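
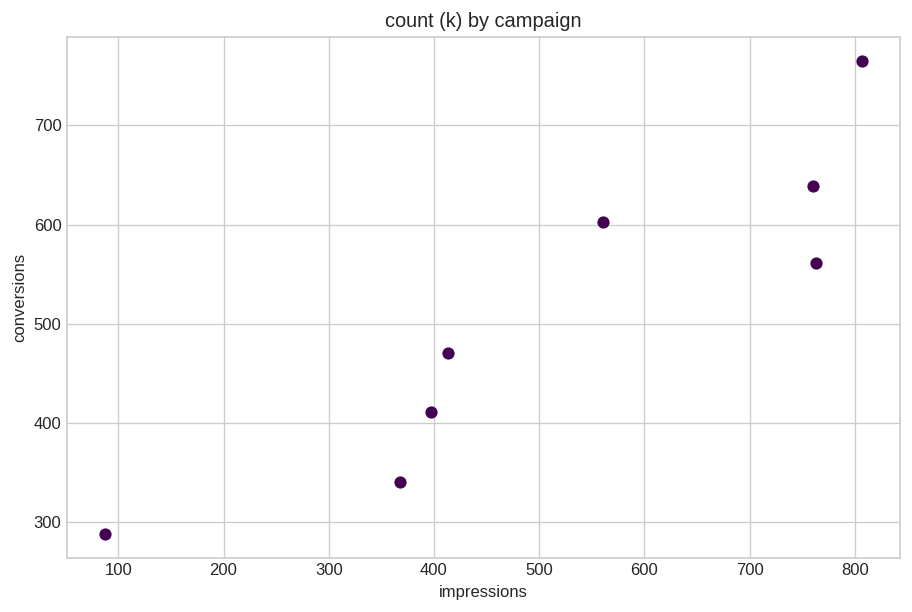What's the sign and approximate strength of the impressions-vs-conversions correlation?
Points are positively correlated; strong (|r| ≈ 0.9).

positive, strong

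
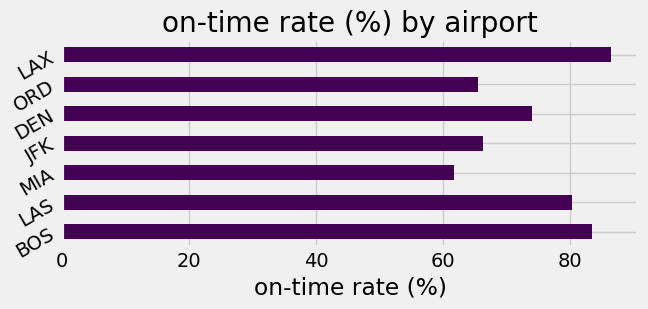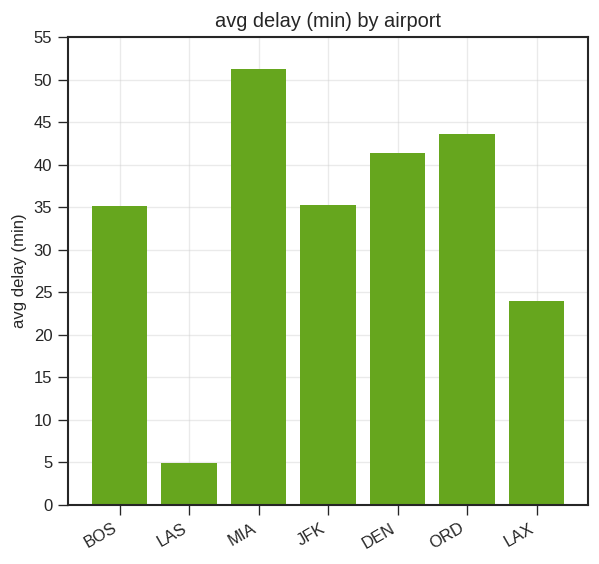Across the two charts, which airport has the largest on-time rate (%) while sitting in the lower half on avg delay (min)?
LAX

Chart 2 median avg delay (min) ≈ 35; below-median airports: BOS, LAS, LAX. Among those, LAX has the highest on-time rate (%) (≈ 90).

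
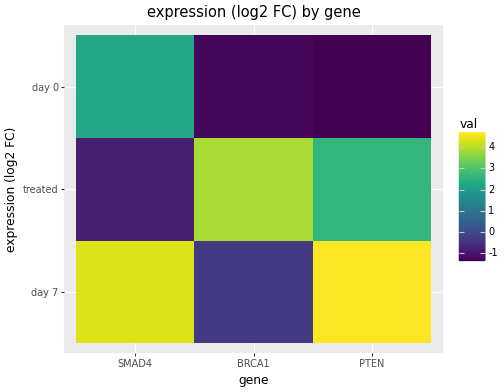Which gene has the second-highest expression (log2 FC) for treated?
Top 3 for treated: BRCA1 ≈ 4, PTEN ≈ 3, SMAD4 ≈ -1.

PTEN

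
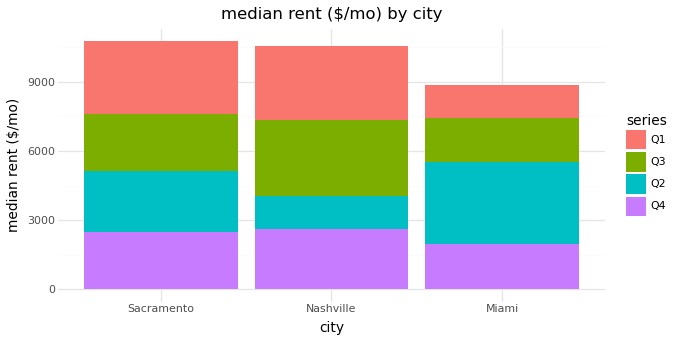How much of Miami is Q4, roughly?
≈ 2000

Q4 top ≈ 2000, bottom ≈ 0; segment ≈ 2000.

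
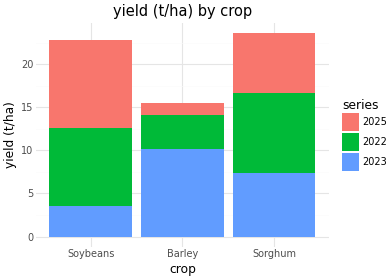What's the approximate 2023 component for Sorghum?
2023 top ≈ 8, bottom ≈ 0; segment ≈ 8.

≈ 8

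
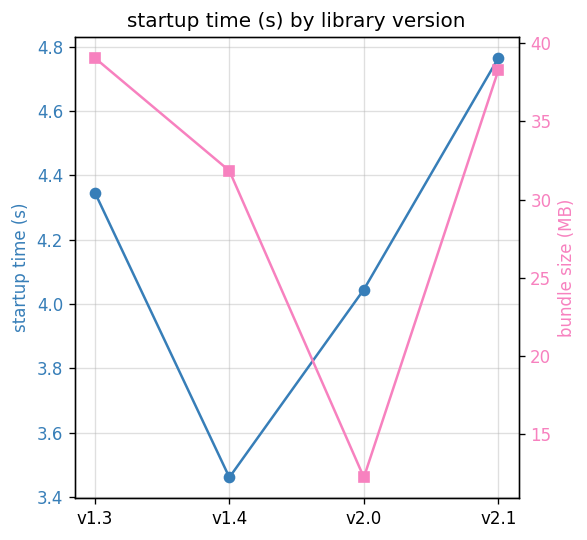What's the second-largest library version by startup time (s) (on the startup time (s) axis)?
v1.3

Top 3 (on the startup time (s) axis): v2.1 ≈ 4.8, v1.3 ≈ 4.4, v2.0 ≈ 4.0.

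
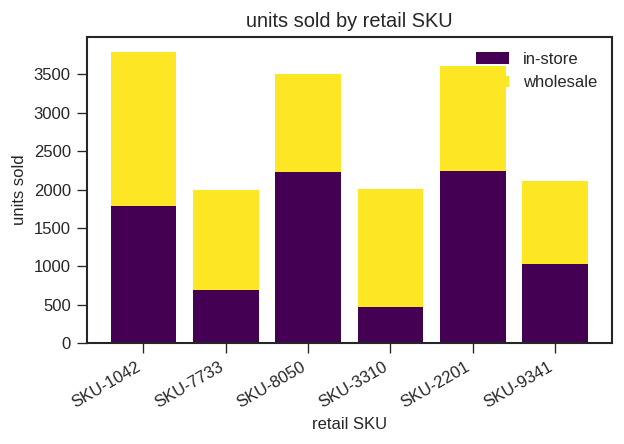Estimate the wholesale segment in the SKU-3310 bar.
≈ 1500

wholesale top ≈ 2000, bottom ≈ 500; segment ≈ 1500.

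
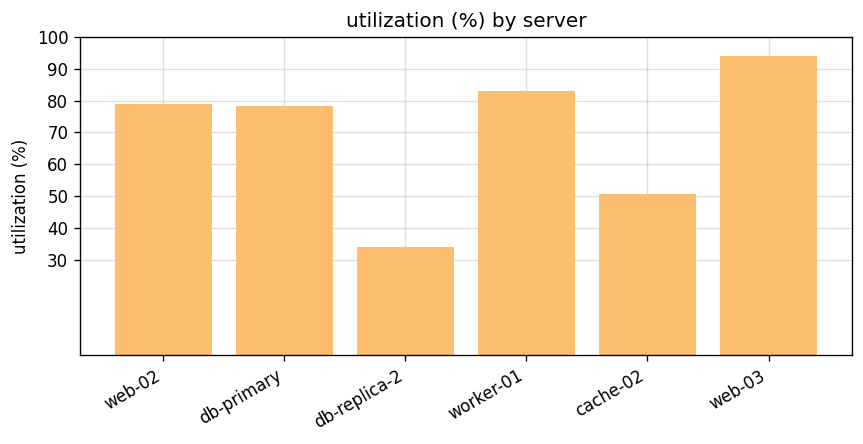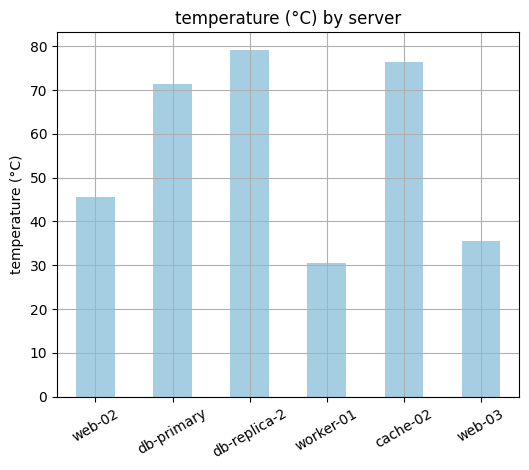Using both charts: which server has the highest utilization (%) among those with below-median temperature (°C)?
web-03

Chart 2 median temperature (°C) ≈ 60; below-median servers: web-02, worker-01, web-03. Among those, web-03 has the highest utilization (%) (≈ 90).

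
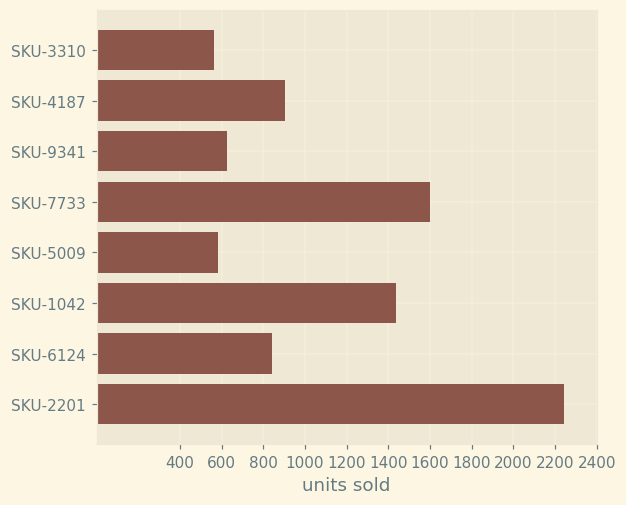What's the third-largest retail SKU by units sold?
SKU-1042

Top 4: SKU-2201 ≈ 2200, SKU-7733 ≈ 1600, SKU-1042 ≈ 1400, SKU-4187 ≈ 1000.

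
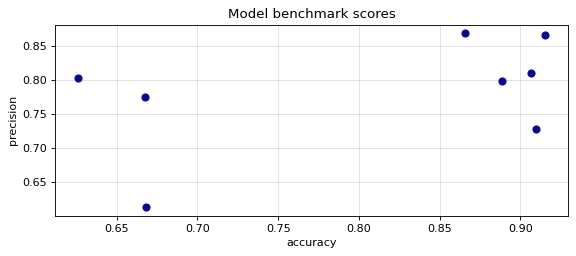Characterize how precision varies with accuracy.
positive, moderate

Points are positively correlated; moderate (|r| ≈ 0.5).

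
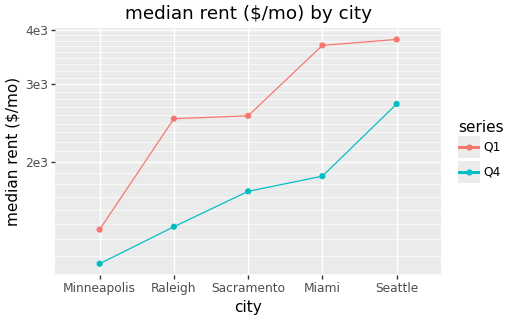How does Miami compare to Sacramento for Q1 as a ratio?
Miami ≈ 3500, Sacramento ≈ 2500; 3500/2500 ≈ 1.4.

≈ 1.4×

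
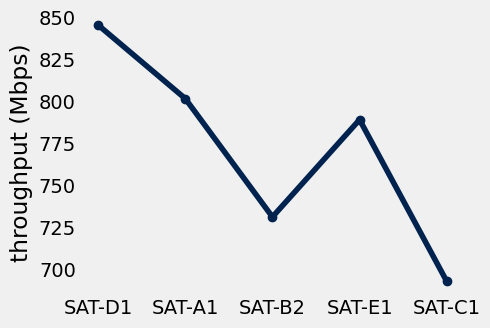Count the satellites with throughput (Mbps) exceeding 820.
1

Above 820: SAT-D1.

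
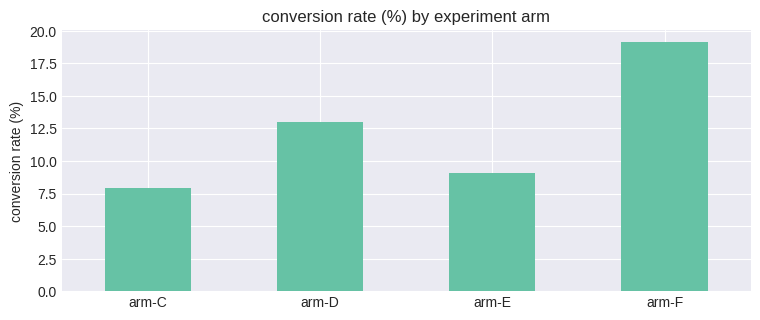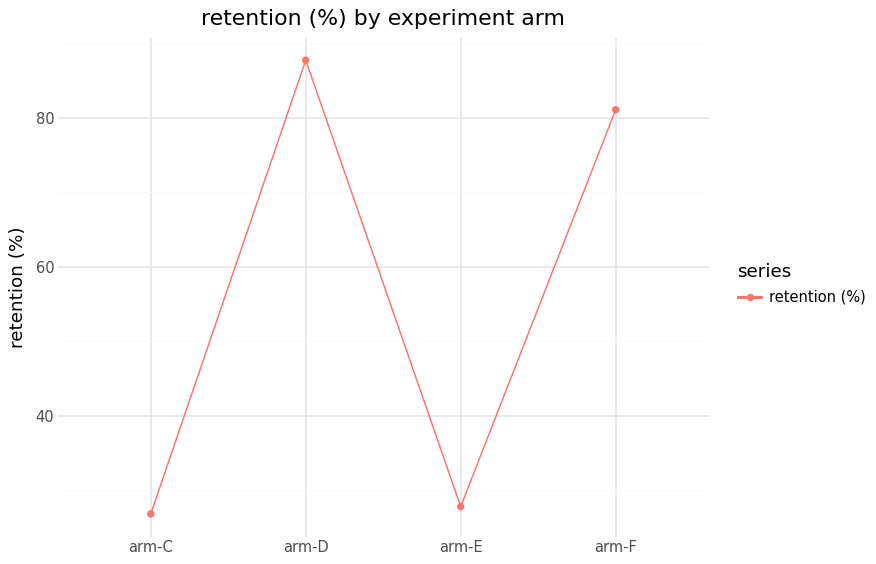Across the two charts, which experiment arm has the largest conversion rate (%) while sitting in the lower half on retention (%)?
Chart 2 median retention (%) ≈ 50; below-median experiment arms: arm-C, arm-E. Among those, arm-E has the highest conversion rate (%) (≈ 10).

arm-E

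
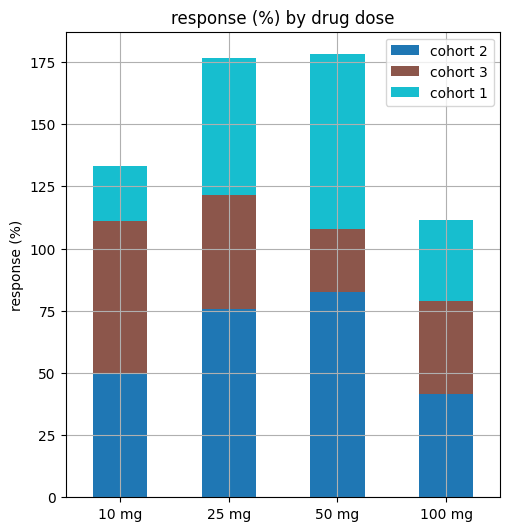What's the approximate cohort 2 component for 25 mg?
cohort 2 top ≈ 80, bottom ≈ 0; segment ≈ 80.

≈ 80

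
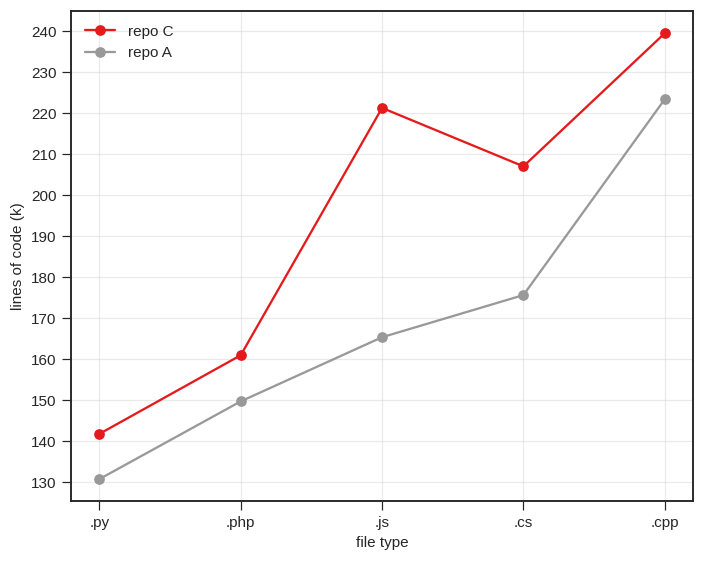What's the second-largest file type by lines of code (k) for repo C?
Top 3 for repo C: .cpp ≈ 240, .js ≈ 220, .cs ≈ 210.

.js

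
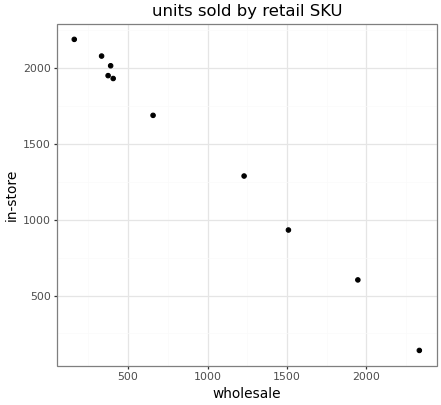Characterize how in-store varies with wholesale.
Points are negatively correlated; strong (|r| ≈ 1.0).

negative, strong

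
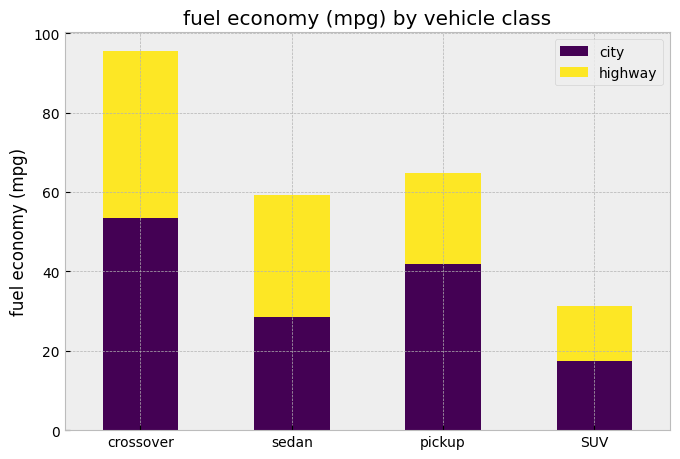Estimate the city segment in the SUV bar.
≈ 20

city top ≈ 20, bottom ≈ 0; segment ≈ 20.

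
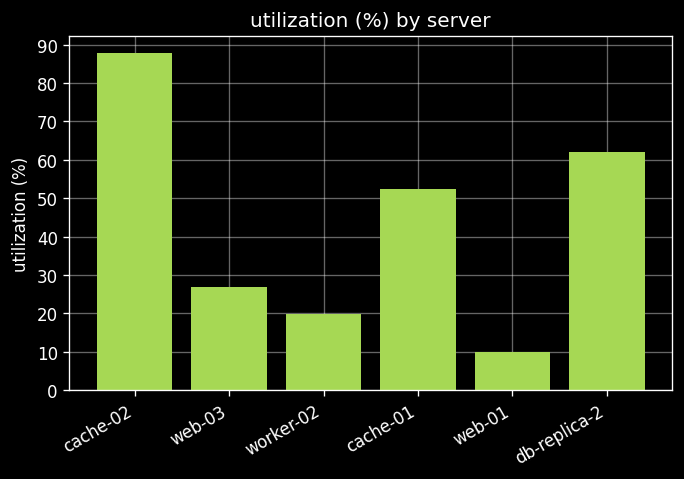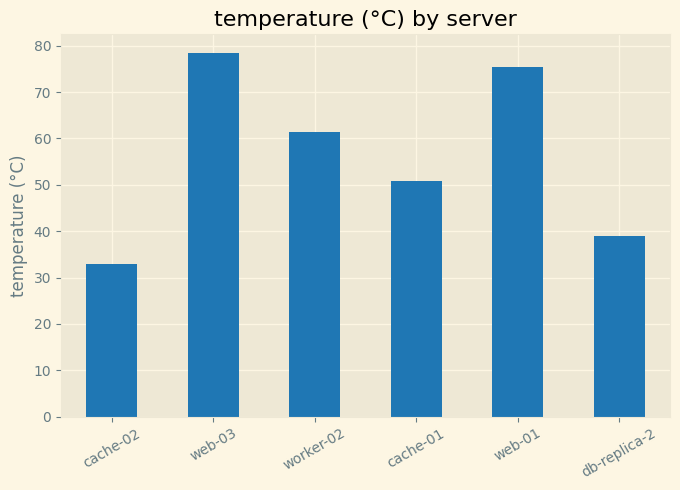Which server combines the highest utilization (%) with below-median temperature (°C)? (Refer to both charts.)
Chart 2 median temperature (°C) ≈ 60; below-median servers: cache-02, cache-01, db-replica-2. Among those, cache-02 has the highest utilization (%) (≈ 90).

cache-02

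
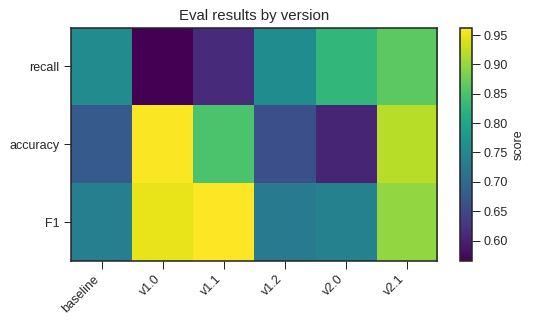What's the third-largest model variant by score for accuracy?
Top 4 for accuracy: v1.0 ≈ 0.95, v2.1 ≈ 0.90, v1.1 ≈ 0.85, baseline ≈ 0.70.

v1.1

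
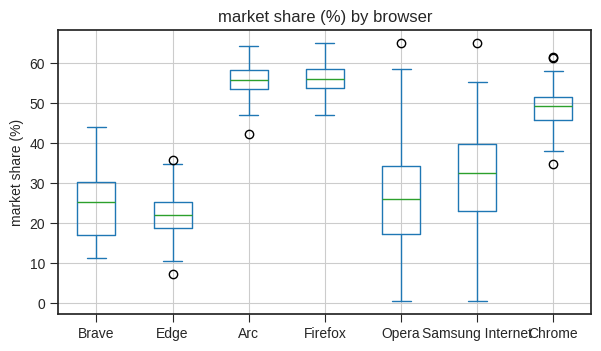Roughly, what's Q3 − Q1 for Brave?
Q3 ≈ 30, Q1 ≈ 15; IQR ≈ 15.

≈ 15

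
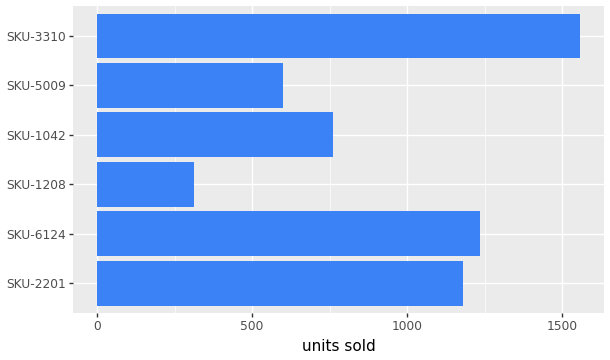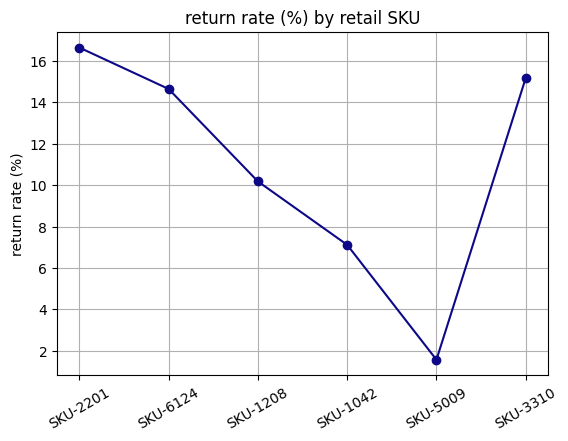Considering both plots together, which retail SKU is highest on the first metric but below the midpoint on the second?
Chart 2 median return rate (%) ≈ 12; below-median retail SKUs: SKU-1208, SKU-1042, SKU-5009. Among those, SKU-1042 has the highest units sold (≈ 800).

SKU-1042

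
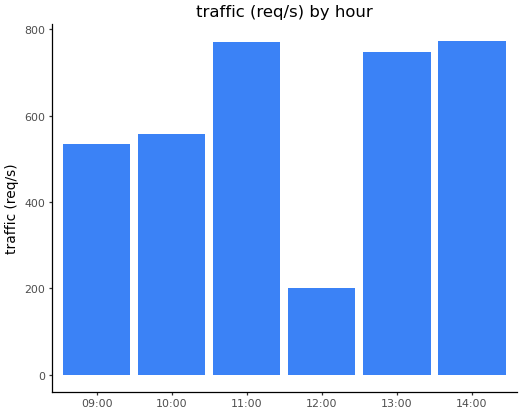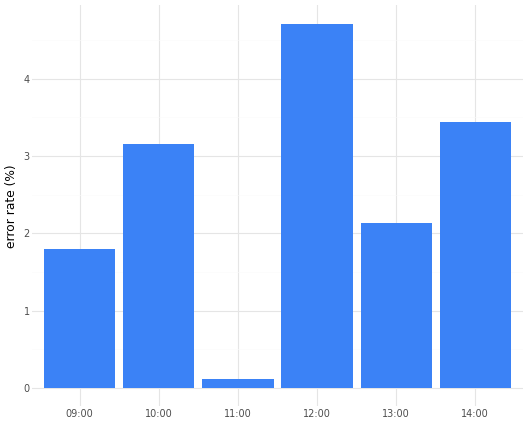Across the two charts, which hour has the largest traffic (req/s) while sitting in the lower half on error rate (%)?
Chart 2 median error rate (%) ≈ 2.5; below-median hours: 09:00, 11:00, 13:00. Among those, 11:00 has the highest traffic (req/s) (≈ 800).

11:00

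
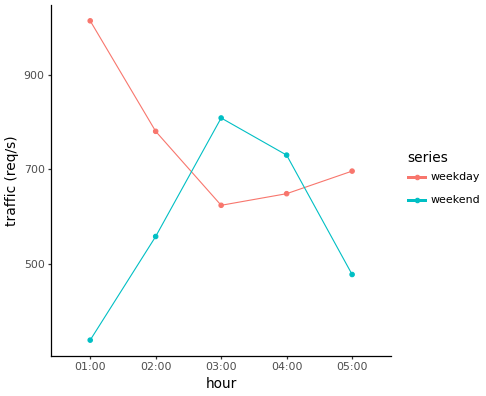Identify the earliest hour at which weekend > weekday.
02:00: weekend ≈ 600 vs weekday ≈ 800 (not yet); 03:00: weekend ≈ 800 vs weekday ≈ 600 (first crossover).

03:00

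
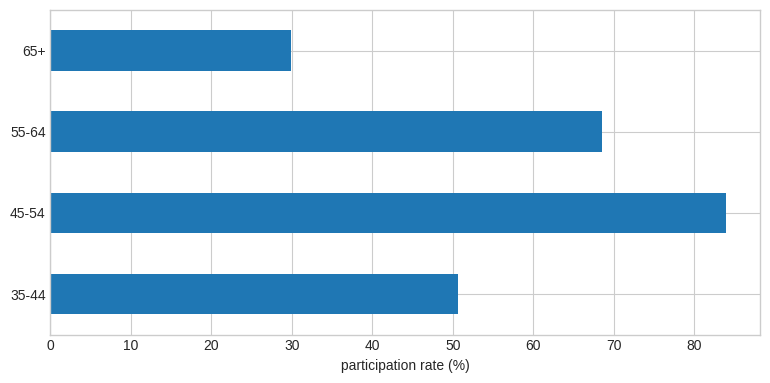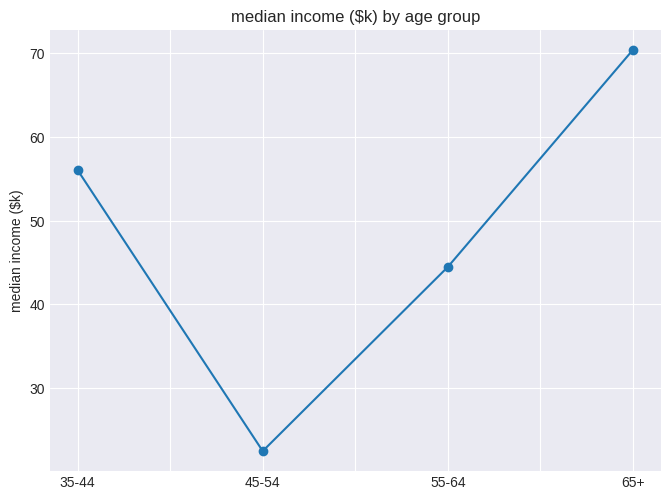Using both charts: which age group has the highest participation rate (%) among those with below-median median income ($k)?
Chart 2 median median income ($k) ≈ 50; below-median age groups: 45-54, 55-64. Among those, 45-54 has the highest participation rate (%) (≈ 80).

45-54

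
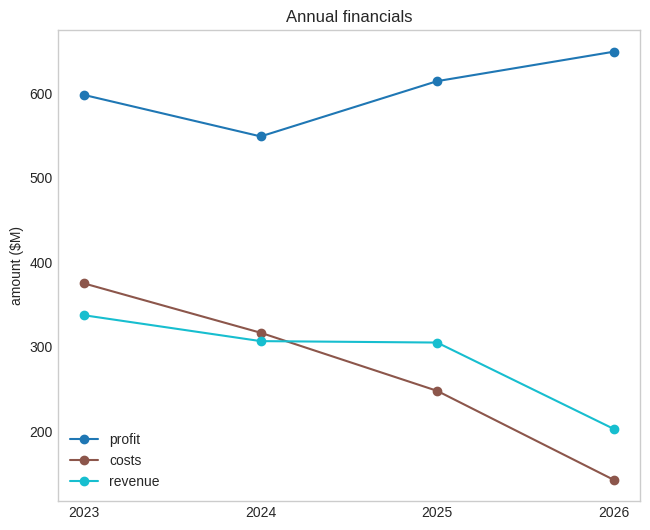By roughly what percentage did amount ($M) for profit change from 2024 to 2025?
≈ +9.1%

2024 ≈ 550, 2025 ≈ 600; (600 − 550) / 550 ≈ +9.1%.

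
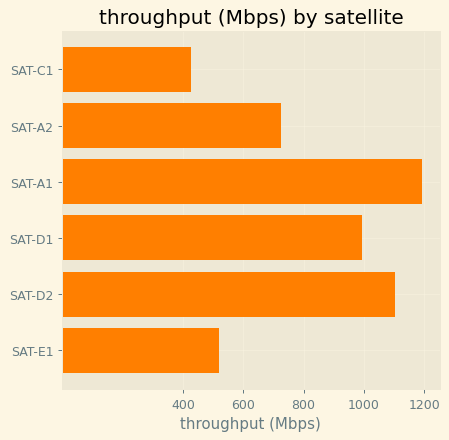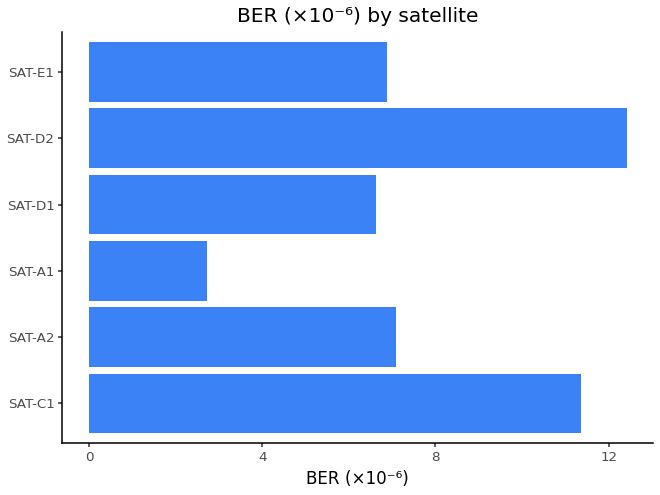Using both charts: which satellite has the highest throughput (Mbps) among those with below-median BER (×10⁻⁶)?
SAT-A1

Chart 2 median BER (×10⁻⁶) ≈ 6; below-median satellites: SAT-A1, SAT-D1, SAT-E1. Among those, SAT-A1 has the highest throughput (Mbps) (≈ 1200).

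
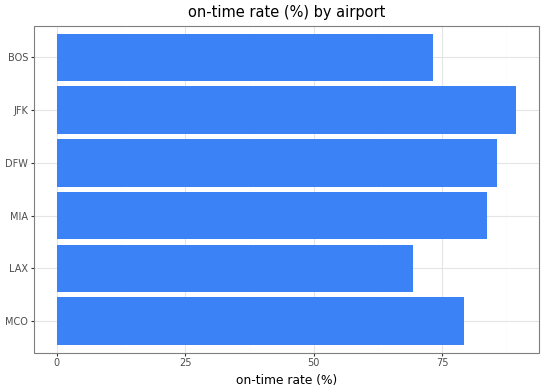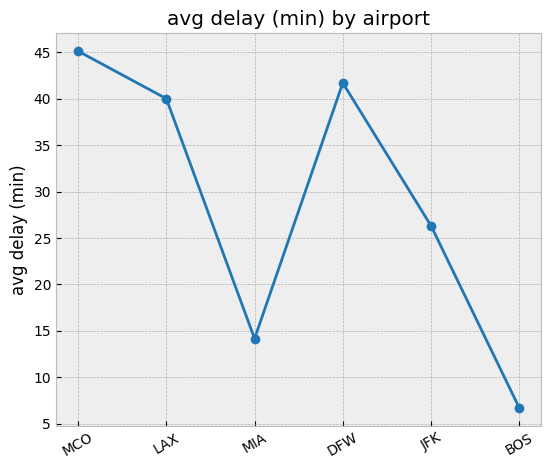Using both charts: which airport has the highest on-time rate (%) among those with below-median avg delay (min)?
Chart 2 median avg delay (min) ≈ 35; below-median airports: MIA, JFK, BOS. Among those, JFK has the highest on-time rate (%) (≈ 90).

JFK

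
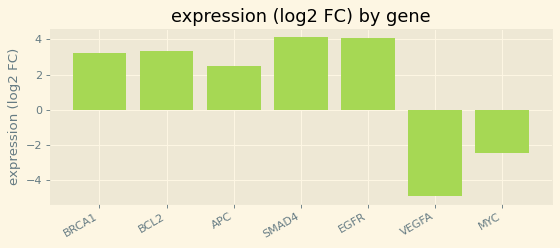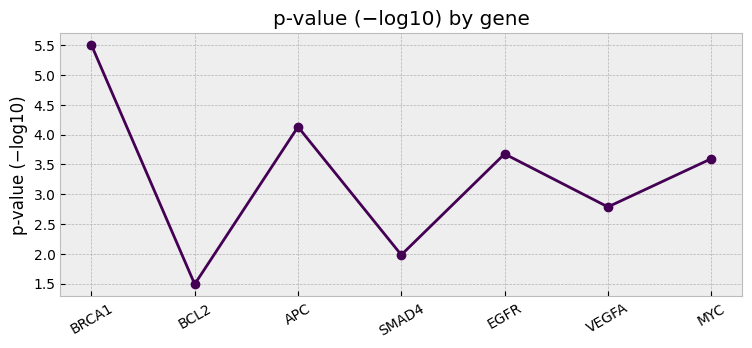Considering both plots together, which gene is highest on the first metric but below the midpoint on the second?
Chart 2 median p-value (−log10) ≈ 4; below-median genes: BCL2, SMAD4, VEGFA. Among those, SMAD4 has the highest expression (log2 FC) (≈ 4).

SMAD4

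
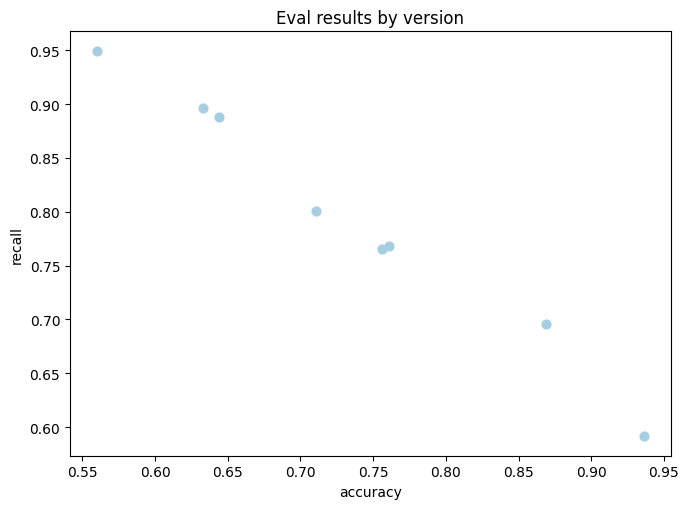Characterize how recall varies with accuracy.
negative, strong

Points are negatively correlated; strong (|r| ≈ 1.0).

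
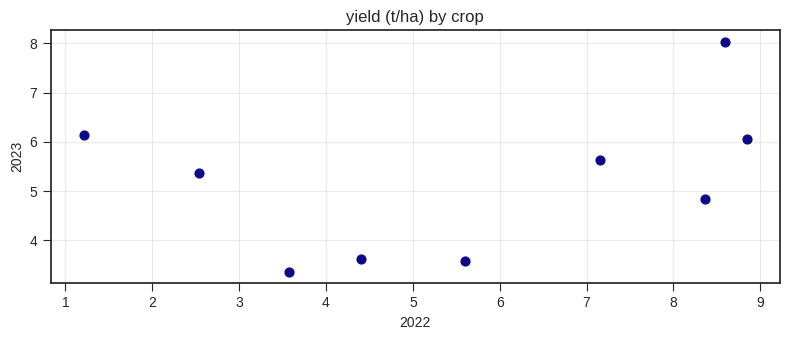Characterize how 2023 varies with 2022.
Points are positively correlated; weak (|r| ≈ 0.3).

positive, weak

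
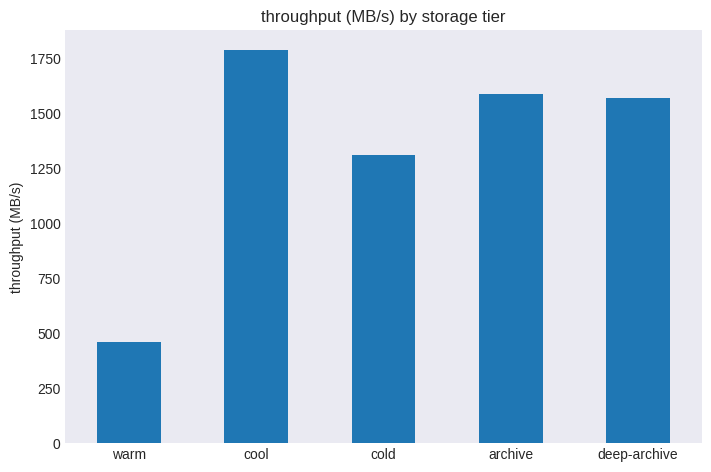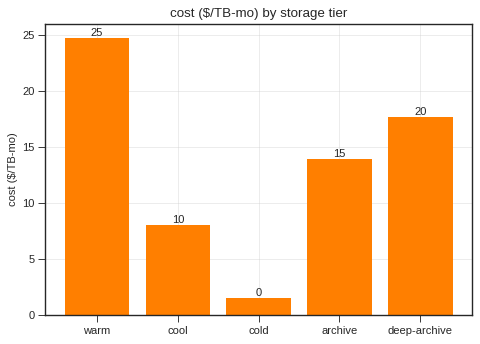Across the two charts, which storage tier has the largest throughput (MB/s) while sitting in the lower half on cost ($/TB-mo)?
cool

Chart 2 median cost ($/TB-mo) ≈ 15; below-median storage tiers: cool, cold. Among those, cool has the highest throughput (MB/s) (≈ 1800).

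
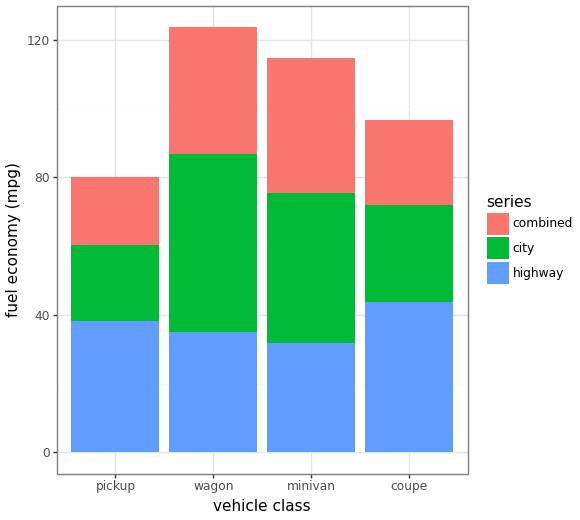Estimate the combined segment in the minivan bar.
combined top ≈ 120, bottom ≈ 80; segment ≈ 40.

≈ 40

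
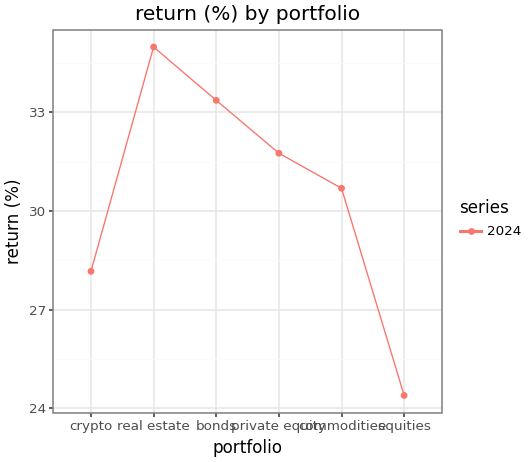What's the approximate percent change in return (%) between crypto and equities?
crypto ≈ 28, equities ≈ 24; (24 − 28) / 28 ≈ -14.3%.

≈ -14.3%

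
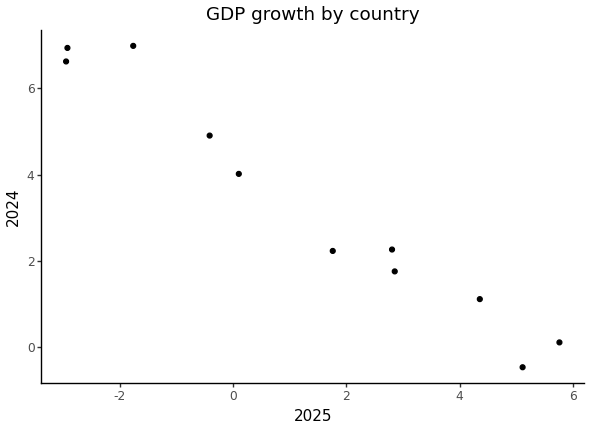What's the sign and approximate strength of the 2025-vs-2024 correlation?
Points are negatively correlated; strong (|r| ≈ 1.0).

negative, strong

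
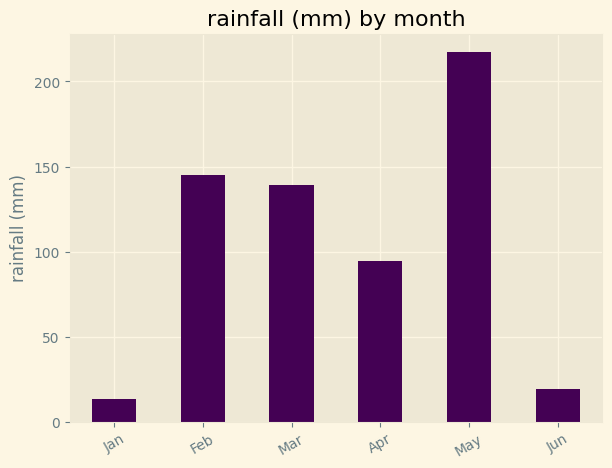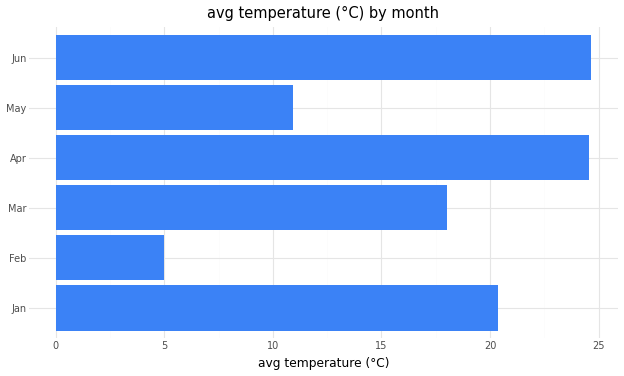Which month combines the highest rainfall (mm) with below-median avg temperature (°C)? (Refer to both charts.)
Chart 2 median avg temperature (°C) ≈ 20; below-median months: Feb, Mar, May. Among those, May has the highest rainfall (mm) (≈ 220).

May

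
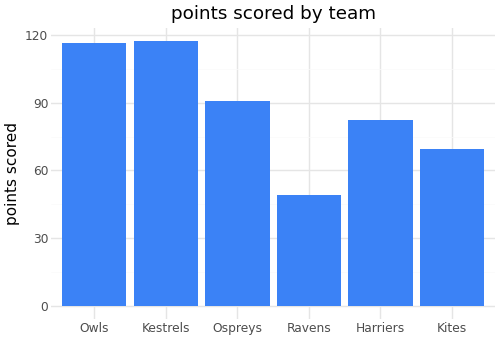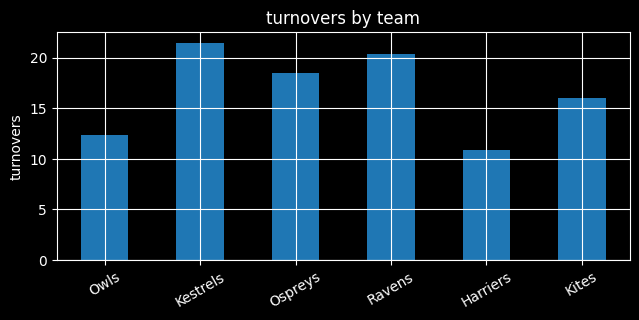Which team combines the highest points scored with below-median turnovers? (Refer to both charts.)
Chart 2 median turnovers ≈ 18; below-median teams: Owls, Harriers, Kites. Among those, Owls has the highest points scored (≈ 120).

Owls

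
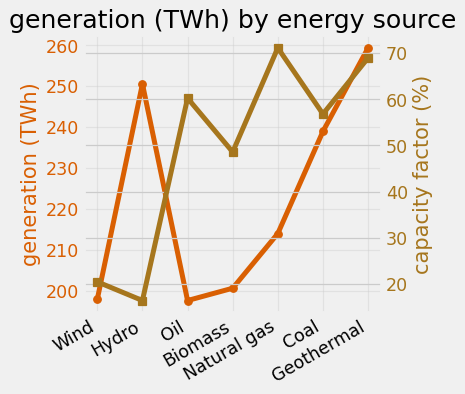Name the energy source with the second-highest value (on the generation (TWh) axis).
Top 3 (on the generation (TWh) axis): Geothermal ≈ 260, Hydro ≈ 250, Coal ≈ 240.

Hydro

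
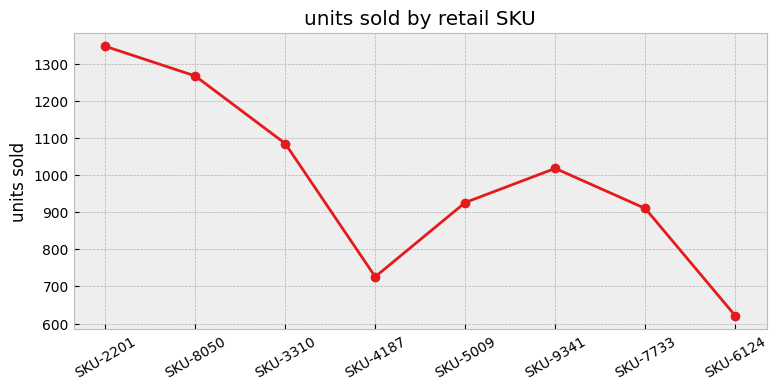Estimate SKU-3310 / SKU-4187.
≈ 1.57×

SKU-3310 ≈ 1100, SKU-4187 ≈ 700; 1100/700 ≈ 1.57.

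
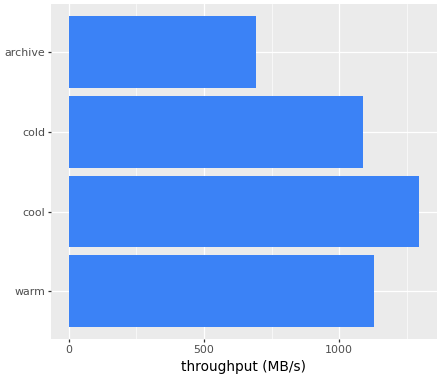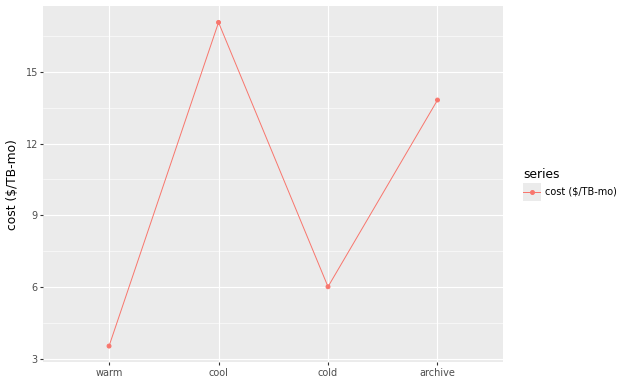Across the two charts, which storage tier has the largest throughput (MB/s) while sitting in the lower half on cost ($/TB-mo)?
warm

Chart 2 median cost ($/TB-mo) ≈ 10; below-median storage tiers: warm, cold. Among those, warm has the highest throughput (MB/s) (≈ 1200).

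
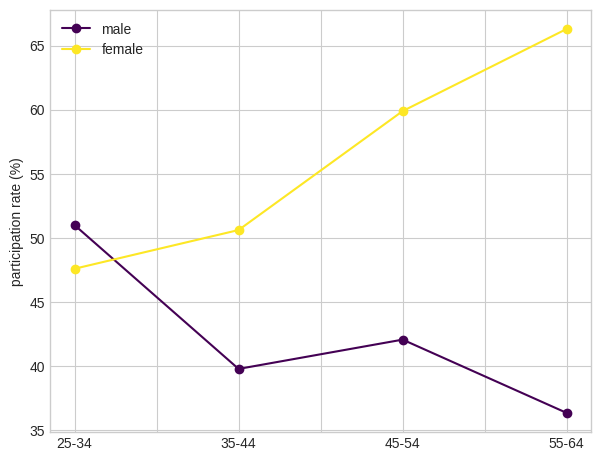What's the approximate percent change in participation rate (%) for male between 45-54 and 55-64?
45-54 ≈ 40, 55-64 ≈ 35; (35 − 40) / 40 ≈ -12.5%.

≈ -12.5%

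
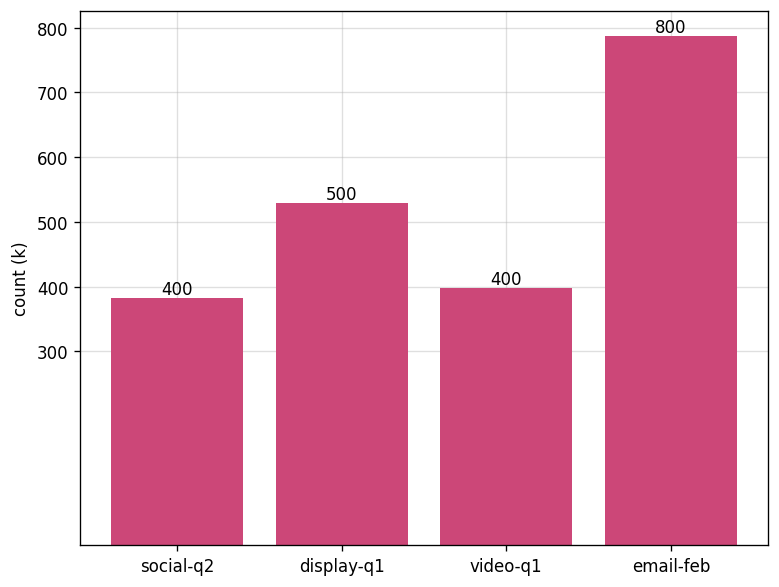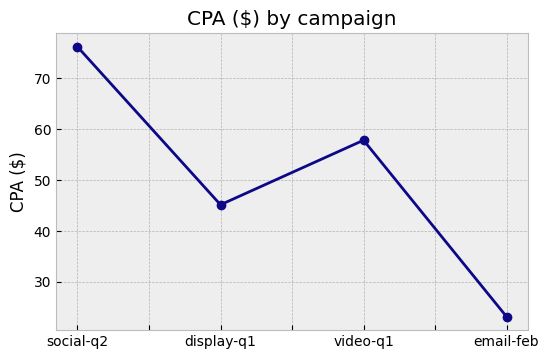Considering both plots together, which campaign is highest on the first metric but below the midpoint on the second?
Chart 2 median CPA ($) ≈ 50; below-median campaigns: display-q1, email-feb. Among those, email-feb has the highest count (k) (≈ 800).

email-feb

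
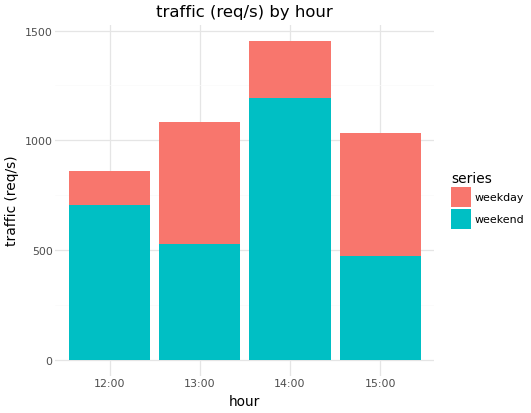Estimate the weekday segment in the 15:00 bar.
weekday top ≈ 1000, bottom ≈ 400; segment ≈ 600.

≈ 600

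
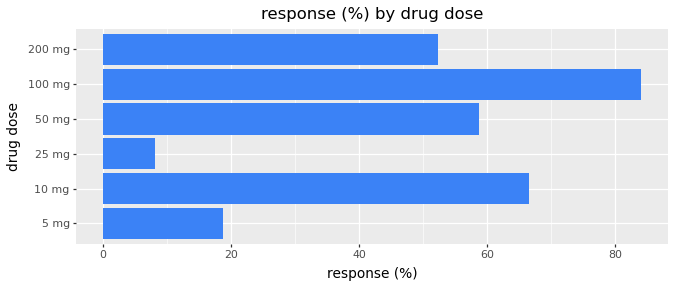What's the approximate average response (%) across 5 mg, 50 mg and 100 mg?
≈ 53

(20 + 60 + 80) / 3 ≈ 53.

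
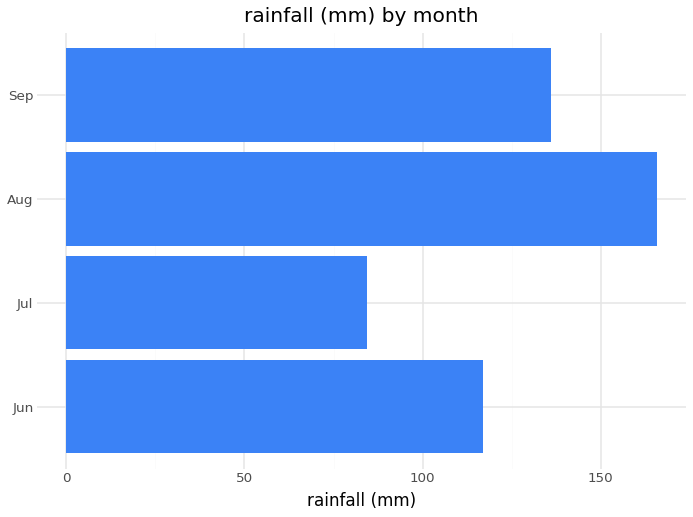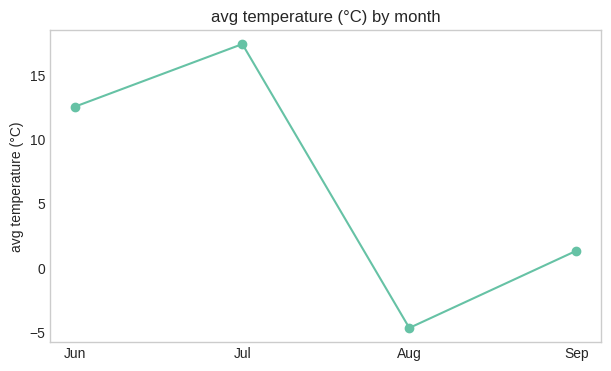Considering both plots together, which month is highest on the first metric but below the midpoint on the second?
Aug

Chart 2 median avg temperature (°C) ≈ 6; below-median months: Aug, Sep. Among those, Aug has the highest rainfall (mm) (≈ 160).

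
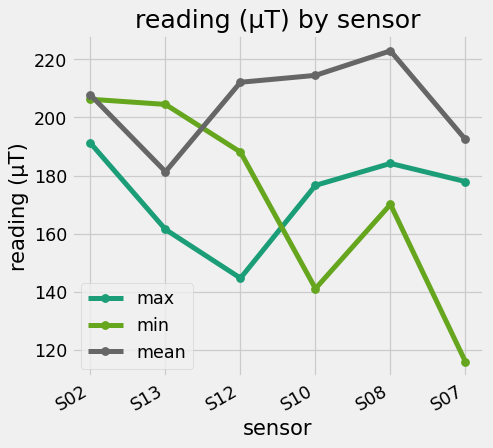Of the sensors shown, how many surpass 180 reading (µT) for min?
Above 180: S02, S13, S12.

3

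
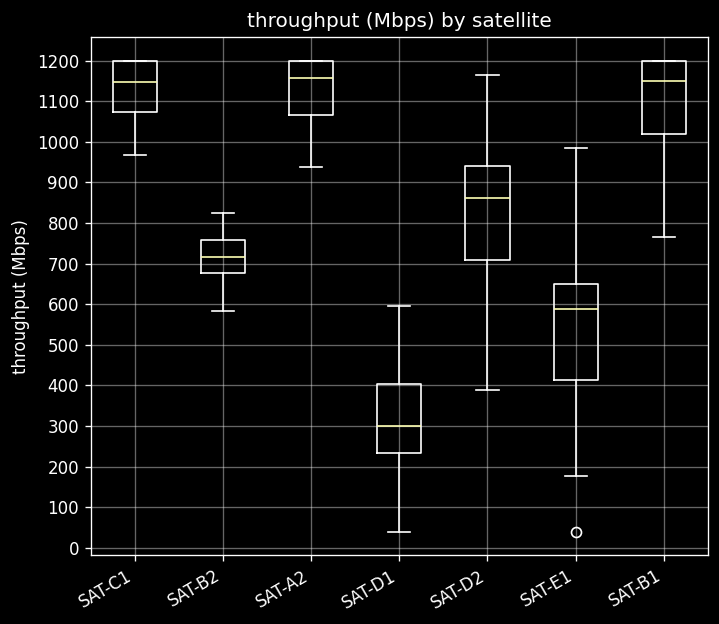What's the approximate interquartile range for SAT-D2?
Q3 ≈ 900, Q1 ≈ 700; IQR ≈ 200.

≈ 200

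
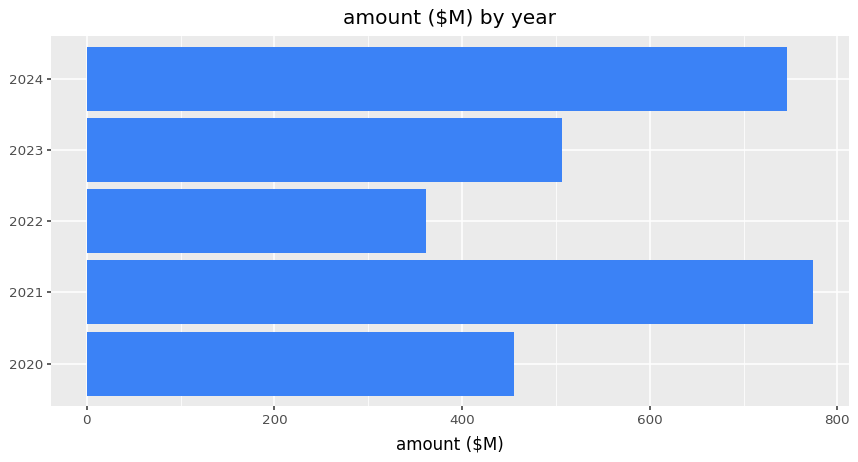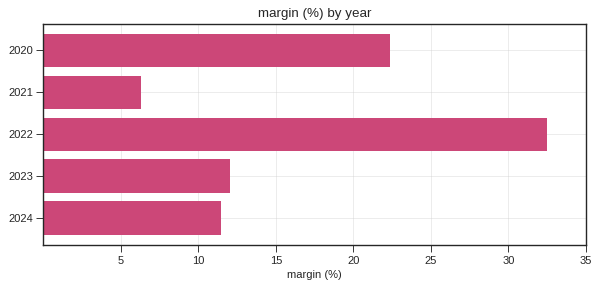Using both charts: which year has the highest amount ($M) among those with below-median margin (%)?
Chart 2 median margin (%) ≈ 10; below-median years: 2021, 2024. Among those, 2021 has the highest amount ($M) (≈ 800).

2021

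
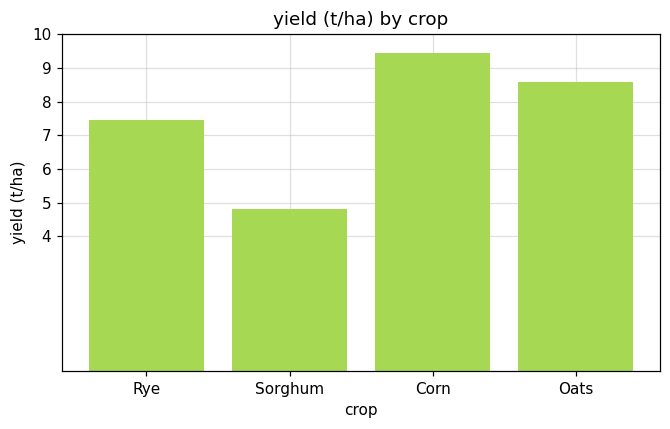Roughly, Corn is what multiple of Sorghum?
Corn ≈ 9, Sorghum ≈ 5; 9/5 ≈ 1.8.

≈ 1.8×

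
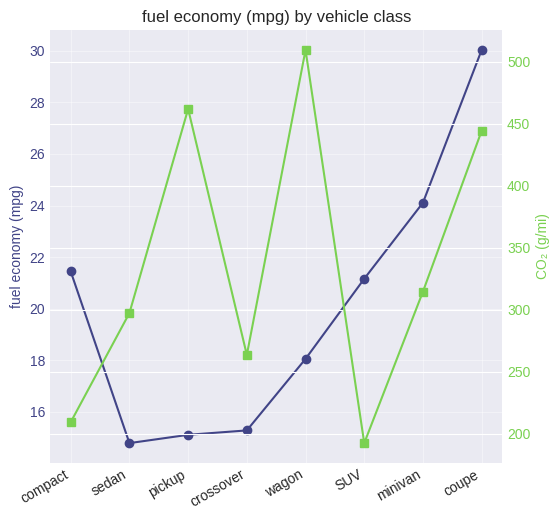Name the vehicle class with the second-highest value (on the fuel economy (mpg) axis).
Top 3 (on the fuel economy (mpg) axis): coupe ≈ 30, minivan ≈ 24, compact ≈ 22.

minivan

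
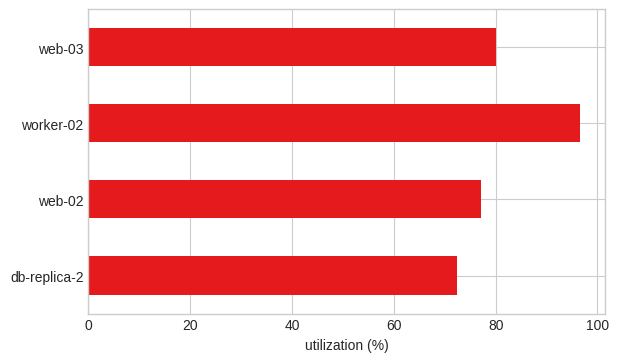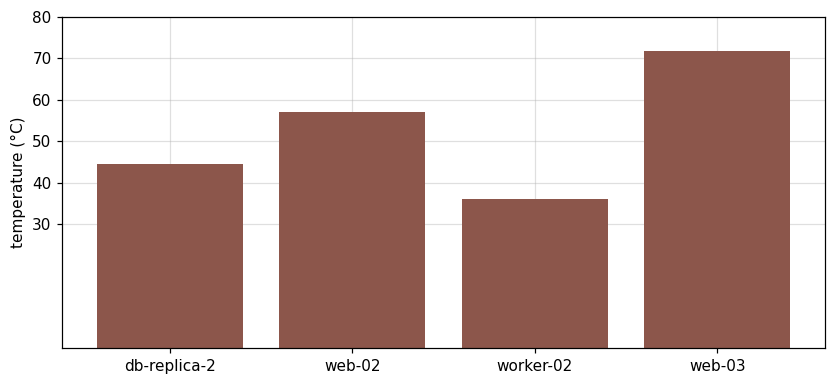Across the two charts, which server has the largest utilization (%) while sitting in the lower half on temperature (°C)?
Chart 2 median temperature (°C) ≈ 50; below-median servers: db-replica-2, worker-02. Among those, worker-02 has the highest utilization (%) (≈ 100).

worker-02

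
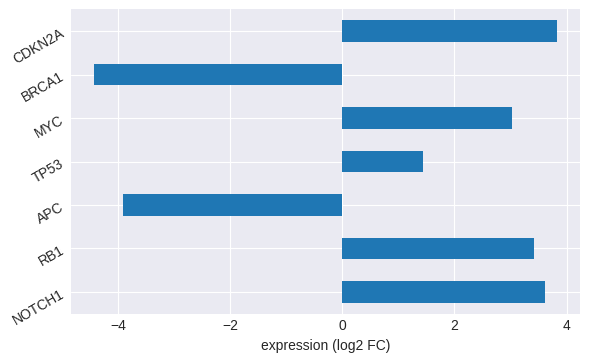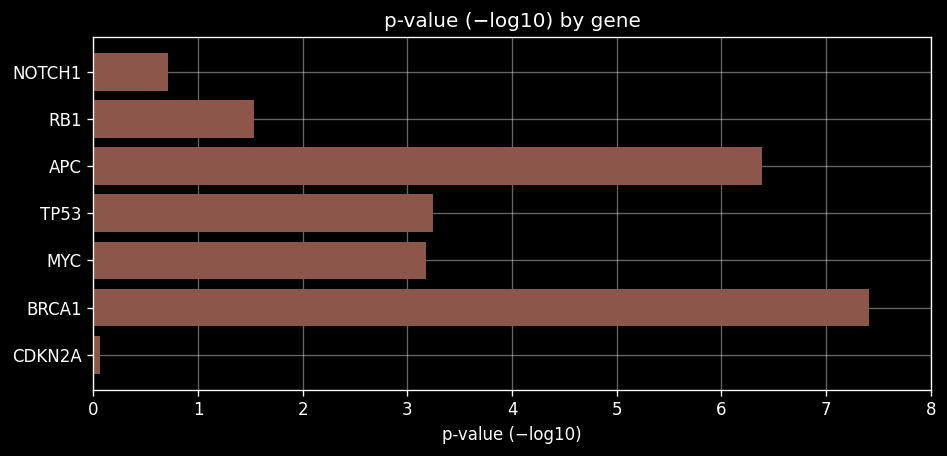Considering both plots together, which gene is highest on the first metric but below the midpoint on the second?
CDKN2A

Chart 2 median p-value (−log10) ≈ 3; below-median genes: NOTCH1, RB1, CDKN2A. Among those, CDKN2A has the highest expression (log2 FC) (≈ 4).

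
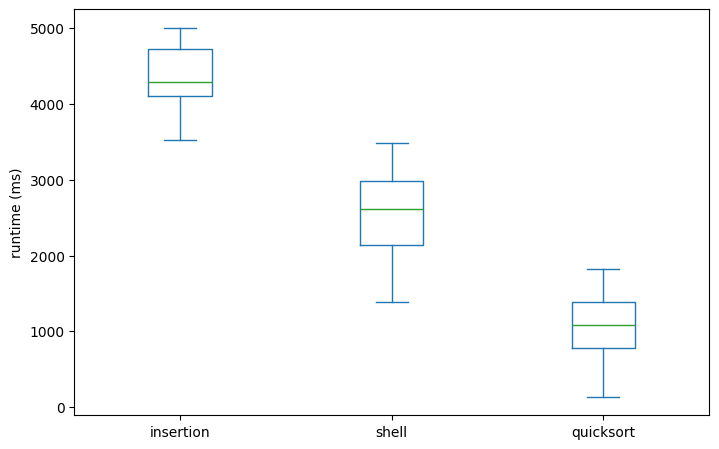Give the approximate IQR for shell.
Q3 ≈ 3000, Q1 ≈ 2000; IQR ≈ 1000.

≈ 1000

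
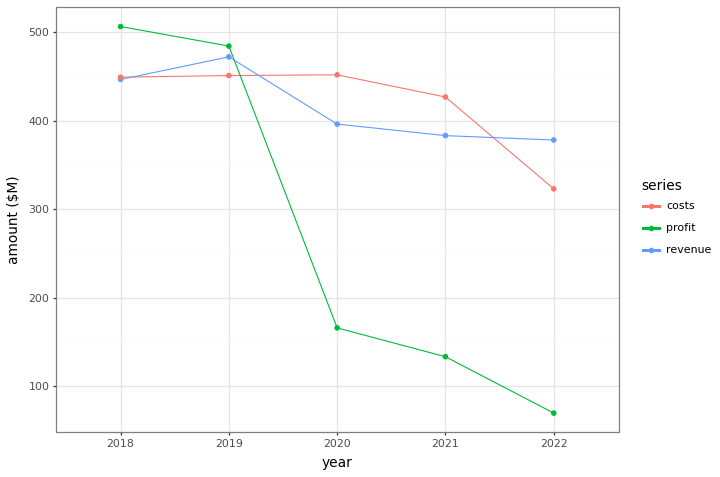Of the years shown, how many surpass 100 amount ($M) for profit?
Above 100: 2018, 2019, 2020, 2021.

4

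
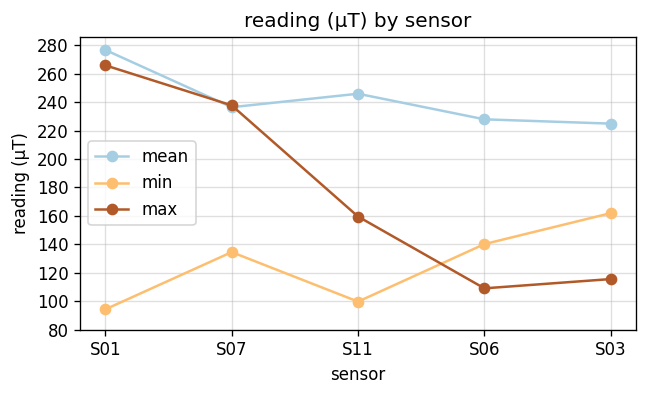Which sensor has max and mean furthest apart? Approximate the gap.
S06, ≈ 120 µT

S06: max ≈ 100, mean ≈ 220 → gap ≈ 120. Next-largest (S03) is only ≈ 100.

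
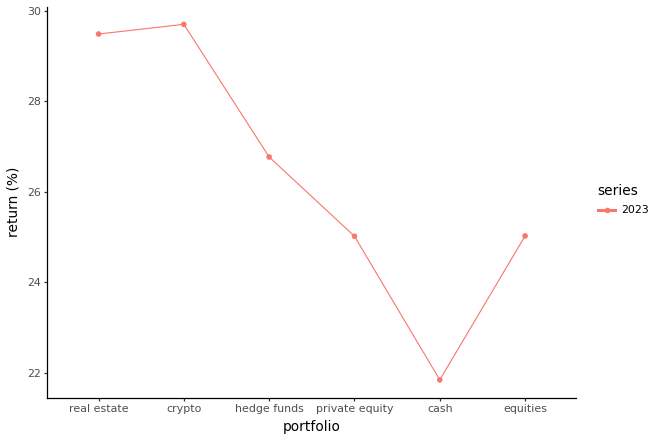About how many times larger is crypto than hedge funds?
crypto ≈ 30, hedge funds ≈ 27; 30/27 ≈ 1.11.

≈ 1.11×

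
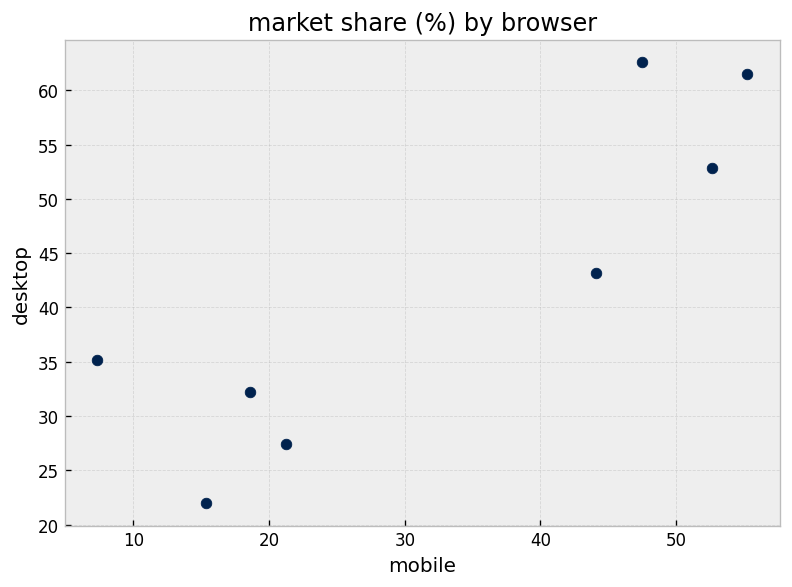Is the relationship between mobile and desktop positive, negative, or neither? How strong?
positive, strong

Points are positively correlated; strong (|r| ≈ 0.9).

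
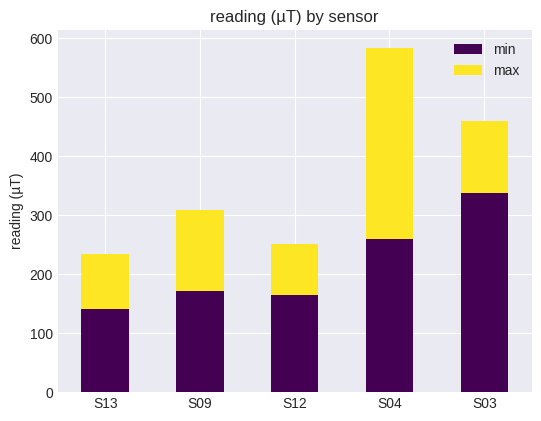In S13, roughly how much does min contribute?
min top ≈ 150, bottom ≈ 0; segment ≈ 150.

≈ 150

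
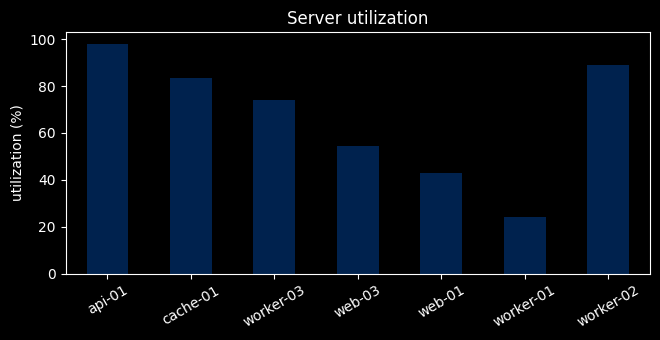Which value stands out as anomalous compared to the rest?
worker-01

worker-01 ≈ 20; the rest sit between ≈ 40 and ≈ 100.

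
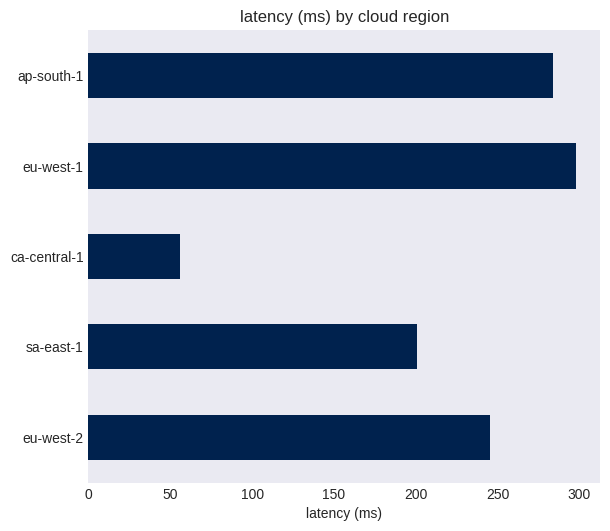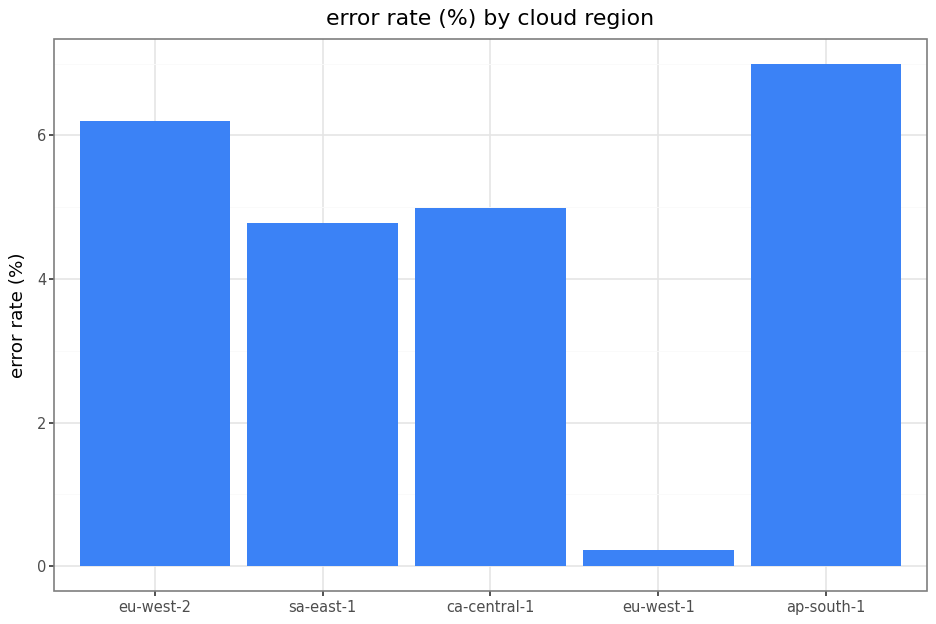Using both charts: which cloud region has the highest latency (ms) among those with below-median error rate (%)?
eu-west-1

Chart 2 median error rate (%) ≈ 5; below-median cloud regions: sa-east-1, eu-west-1. Among those, eu-west-1 has the highest latency (ms) (≈ 300).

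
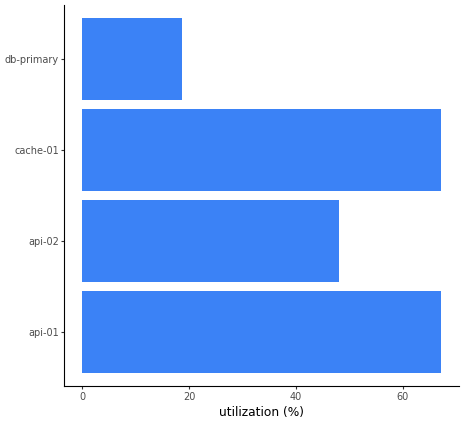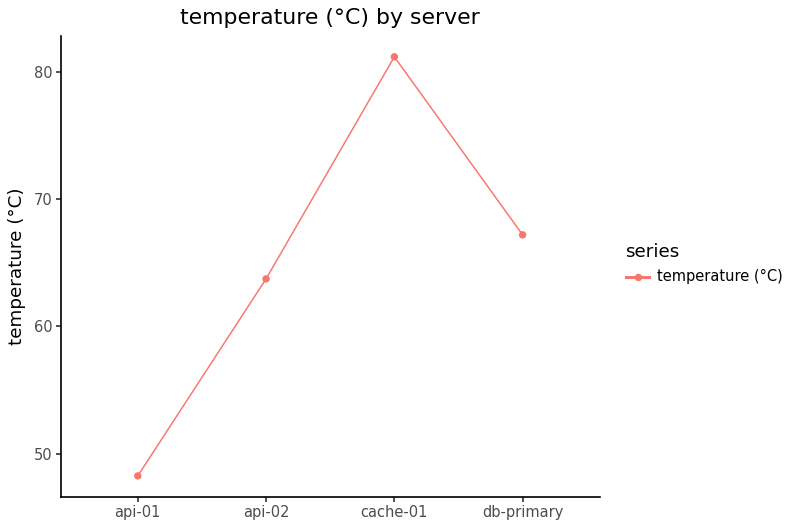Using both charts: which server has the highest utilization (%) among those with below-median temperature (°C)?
api-01

Chart 2 median temperature (°C) ≈ 70; below-median servers: api-01, api-02. Among those, api-01 has the highest utilization (%) (≈ 70).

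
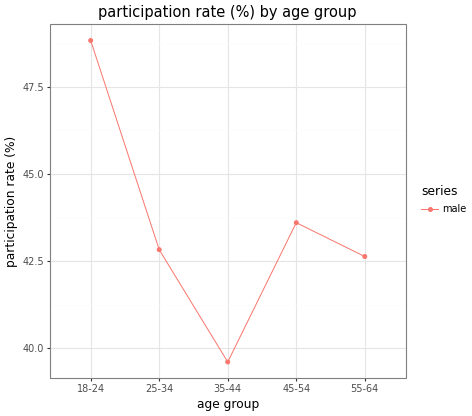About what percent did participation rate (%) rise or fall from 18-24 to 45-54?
≈ -10.2%

18-24 ≈ 49, 45-54 ≈ 44; (44 − 49) / 49 ≈ -10.2%.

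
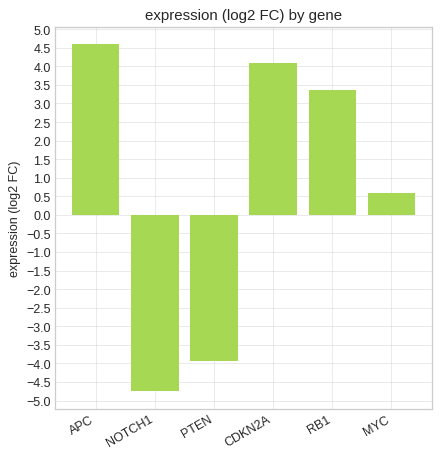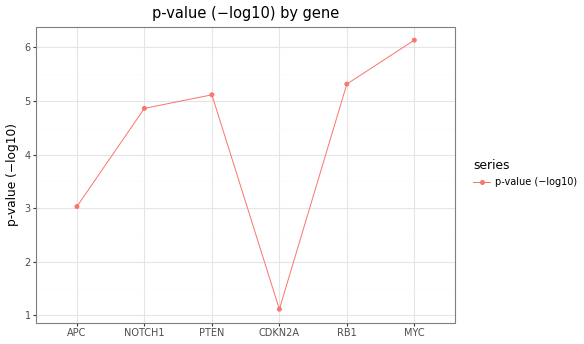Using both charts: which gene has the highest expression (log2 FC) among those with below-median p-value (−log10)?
Chart 2 median p-value (−log10) ≈ 5; below-median genes: APC, NOTCH1, CDKN2A. Among those, APC has the highest expression (log2 FC) (≈ 4.5).

APC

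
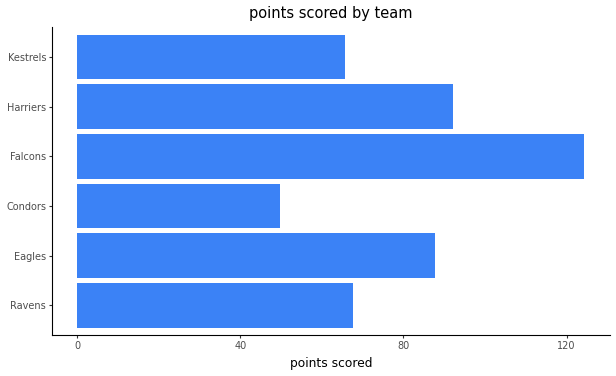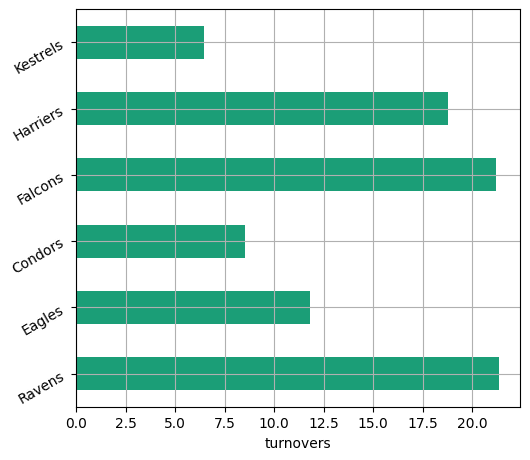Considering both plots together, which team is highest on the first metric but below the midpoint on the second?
Eagles

Chart 2 median turnovers ≈ 16; below-median teams: Eagles, Condors, Kestrels. Among those, Eagles has the highest points scored (≈ 80).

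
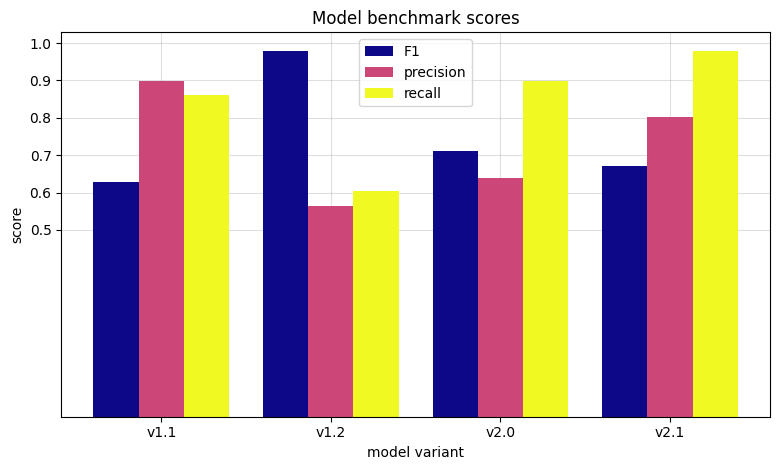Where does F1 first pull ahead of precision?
v1.2

v1.1: F1 ≈ 0.6 vs precision ≈ 0.9 (not yet); v1.2: F1 ≈ 1.0 vs precision ≈ 0.6 (first crossover).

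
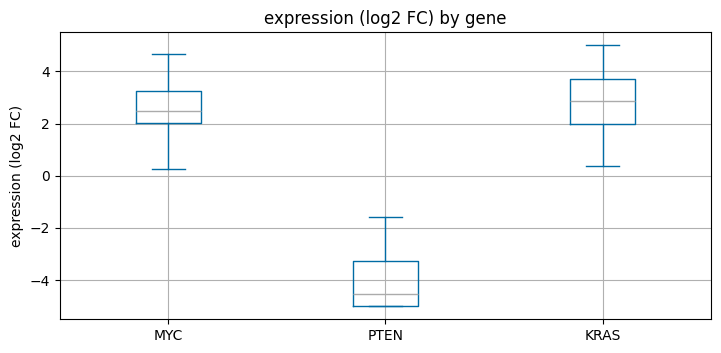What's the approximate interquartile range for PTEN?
≈ 2

Q3 ≈ -3, Q1 ≈ -5; IQR ≈ 2.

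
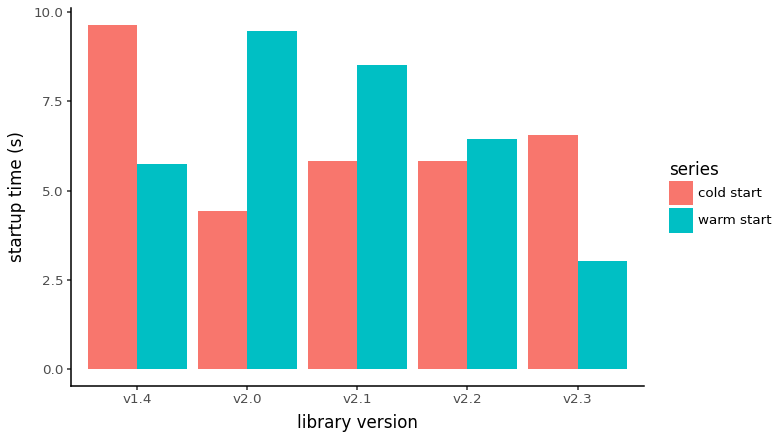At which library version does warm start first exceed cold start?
v1.4: warm start ≈ 6 vs cold start ≈ 10 (not yet); v2.0: warm start ≈ 9 vs cold start ≈ 4 (first crossover).

v2.0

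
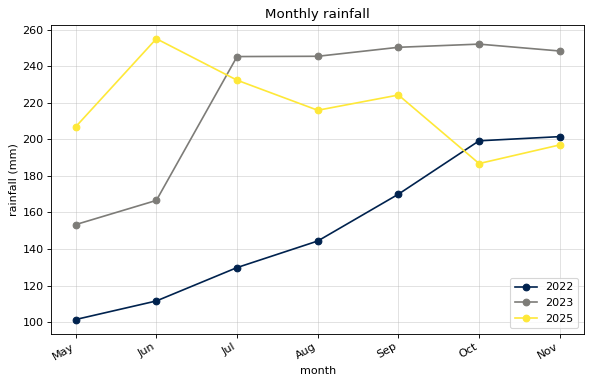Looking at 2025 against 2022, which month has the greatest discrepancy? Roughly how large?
Jun: 2025 ≈ 260, 2022 ≈ 120 → gap ≈ 140. Next-largest (May) is only ≈ 100.

Jun, ≈ 140 mm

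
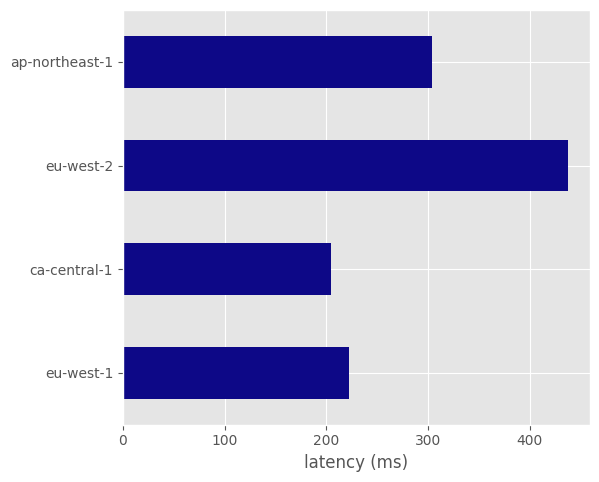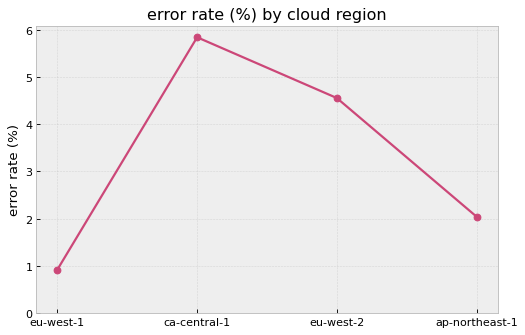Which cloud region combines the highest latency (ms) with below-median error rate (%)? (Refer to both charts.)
Chart 2 median error rate (%) ≈ 3; below-median cloud regions: eu-west-1, ap-northeast-1. Among those, ap-northeast-1 has the highest latency (ms) (≈ 300).

ap-northeast-1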